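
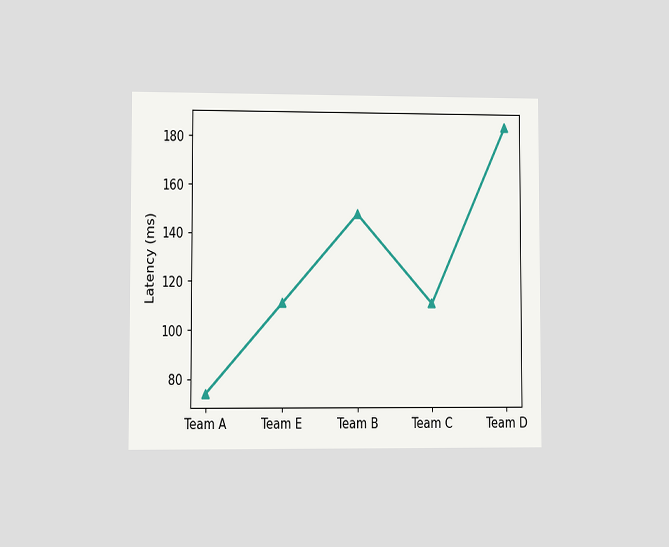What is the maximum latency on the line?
185ms

The chart is viewed at a slight angle. The highest point is at Team D, and reading across to the y-axis gives 185ms.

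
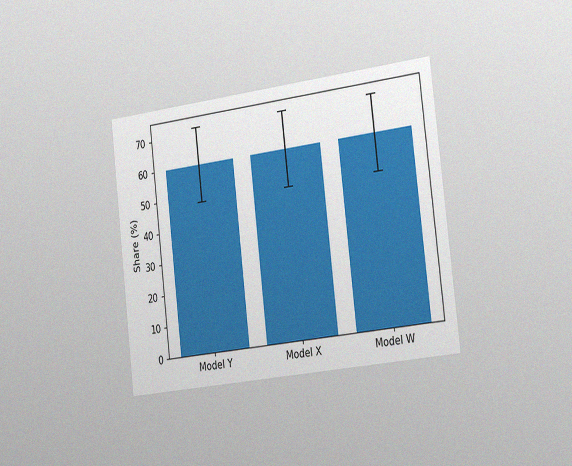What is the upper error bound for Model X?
72%

The chart is tilted about 7° counter-clockwise and viewed slightly from the right, with some photo noise. The Model X bar's upper whisker reaches 72%.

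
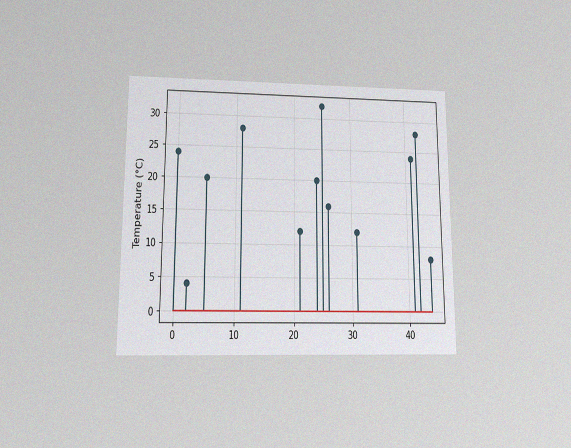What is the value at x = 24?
20°C

The chart is viewed slightly from below, with some photo noise. The stem at x=24 reaches 20°C.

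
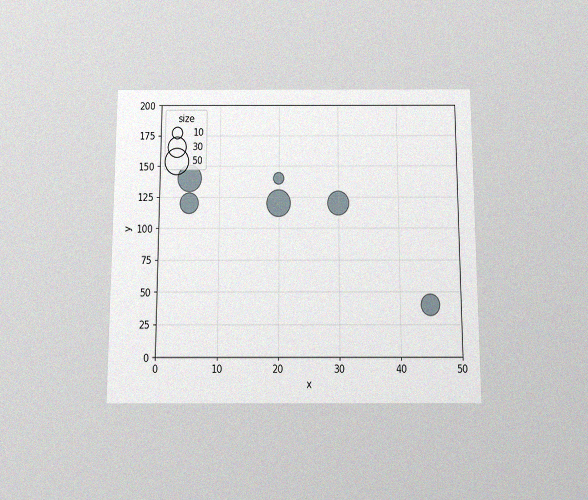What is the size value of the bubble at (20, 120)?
50

The chart is viewed slightly from below, with some photo noise. Matching the bubble at (20, 120) against the size legend gives 50.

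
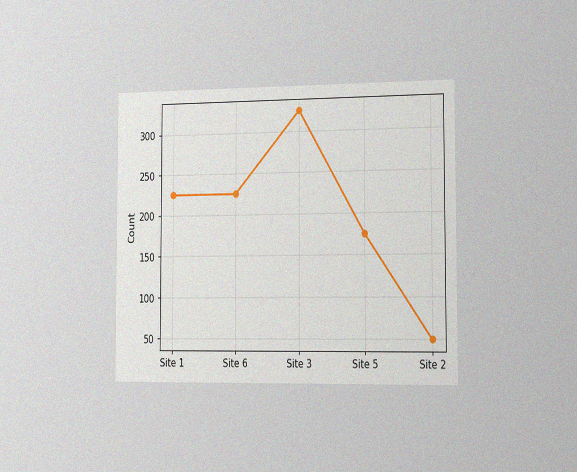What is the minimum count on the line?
50

The chart is viewed slightly from the right, with some photo noise. The lowest point is at Site 2, and reading across to the y-axis gives 50.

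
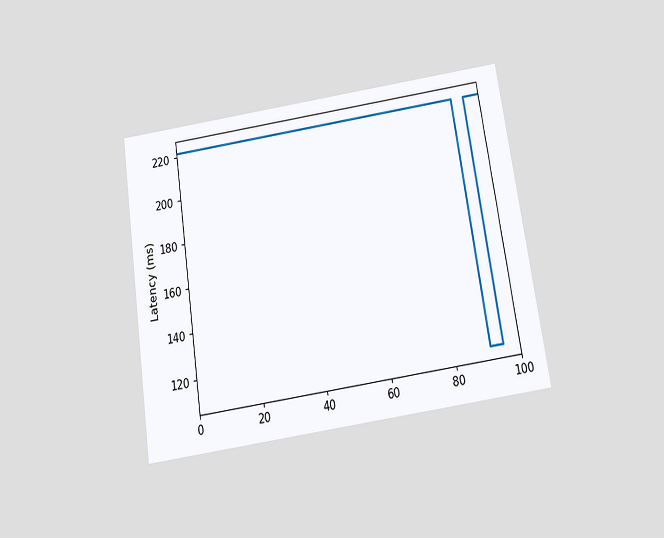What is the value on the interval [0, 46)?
222ms

The chart is tilted about 9° counter-clockwise and viewed slightly from below. On [0, 46) the step sits at 222ms.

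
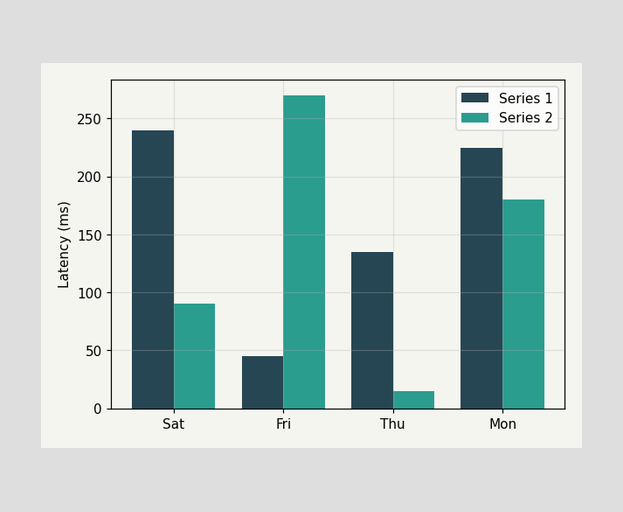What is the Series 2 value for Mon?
The Series 2 bar at Mon reaches 180ms on the y-axis.

180ms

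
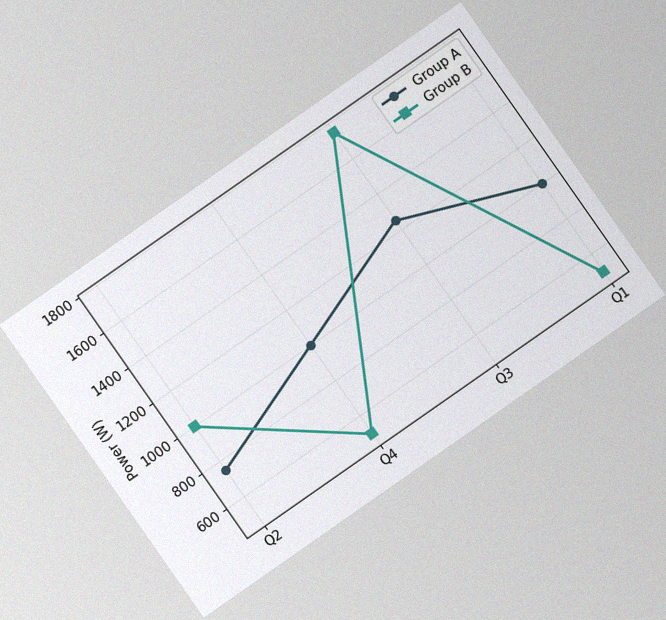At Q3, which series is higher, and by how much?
The chart is tilted about 35° counter-clockwise, with some photo noise. At Q3, Group B sits above the other line by 500W.

Group B, by 500W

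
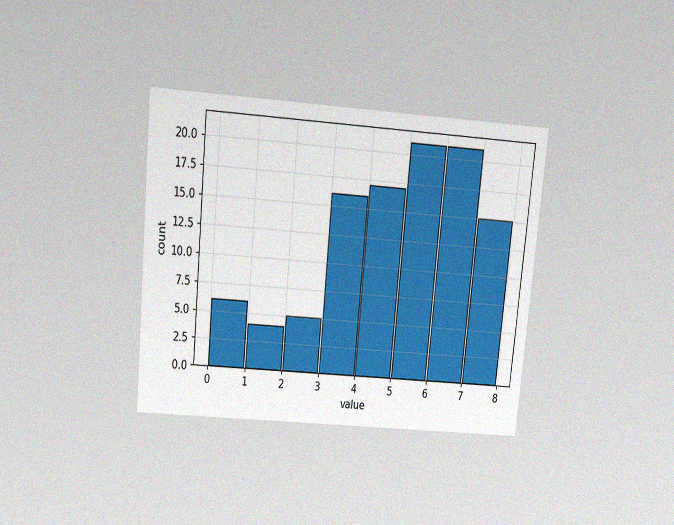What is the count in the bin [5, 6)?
The chart is tilted about 5° clockwise and viewed slightly from above, with some photo noise. The [5, 6) bin has height 21.

21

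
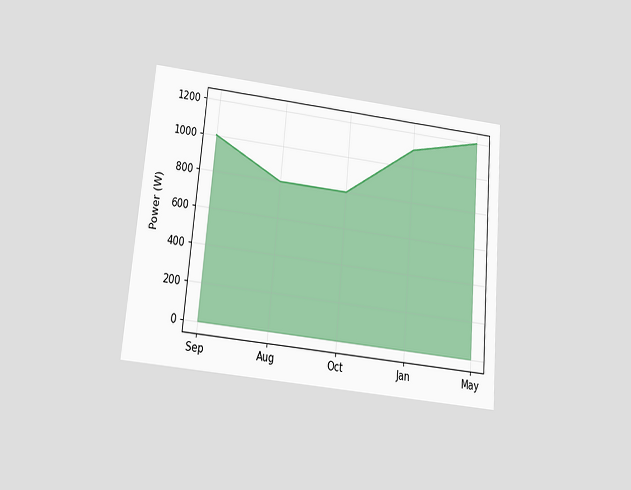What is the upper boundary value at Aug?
The chart is tilted about 5° clockwise and viewed slightly from below. At Aug the upper boundary is at 800W.

800W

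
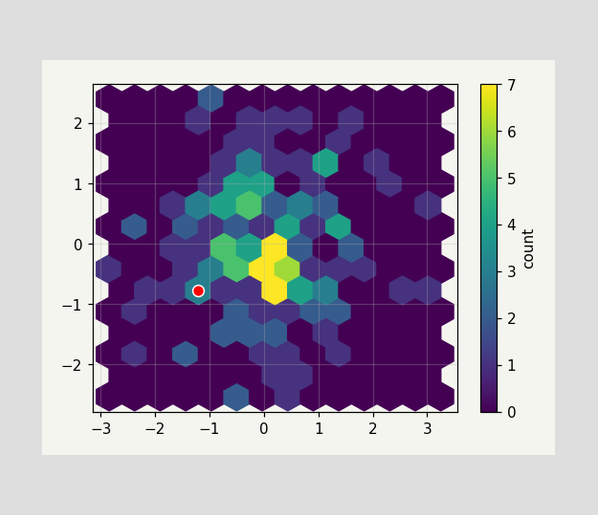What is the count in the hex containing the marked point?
The marked hex reads 3 on the colorbar.

3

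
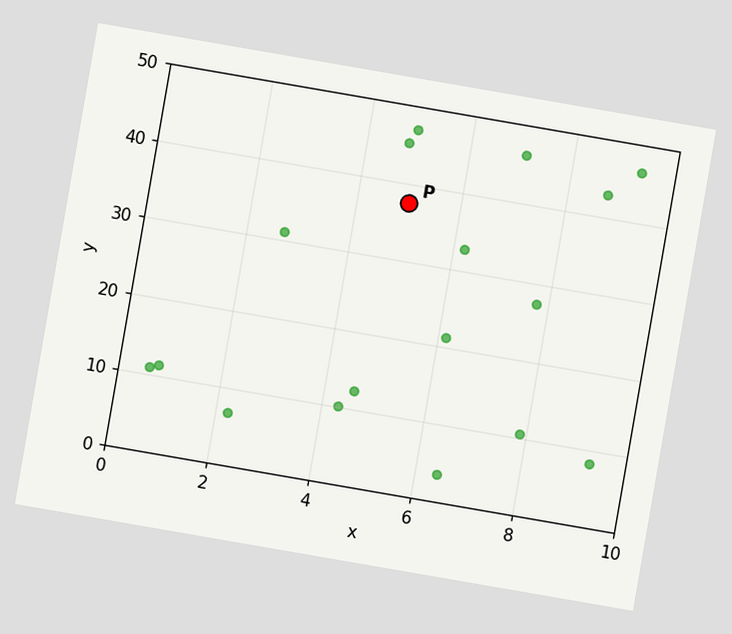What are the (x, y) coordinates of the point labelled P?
(5, 37.5)

The chart is tilted about 10° clockwise. Following the gridlines from P to each axis, P sits at (5, 37.5).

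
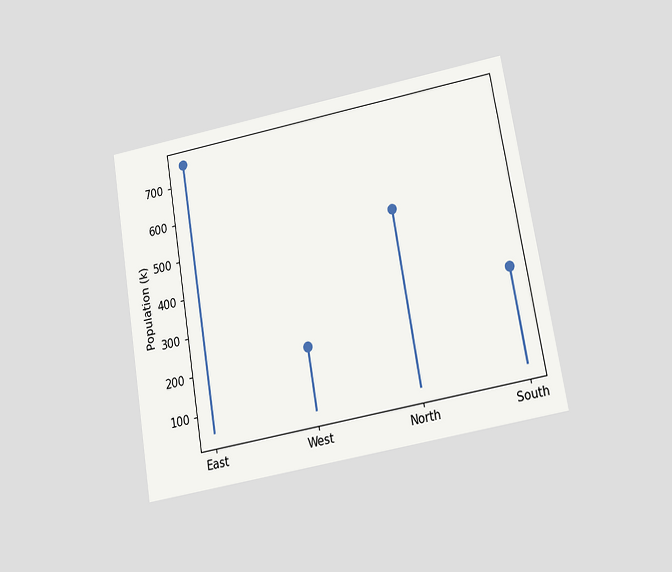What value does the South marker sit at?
The chart is tilted about 10° counter-clockwise and viewed slightly from below. The South marker sits at 294k.

294k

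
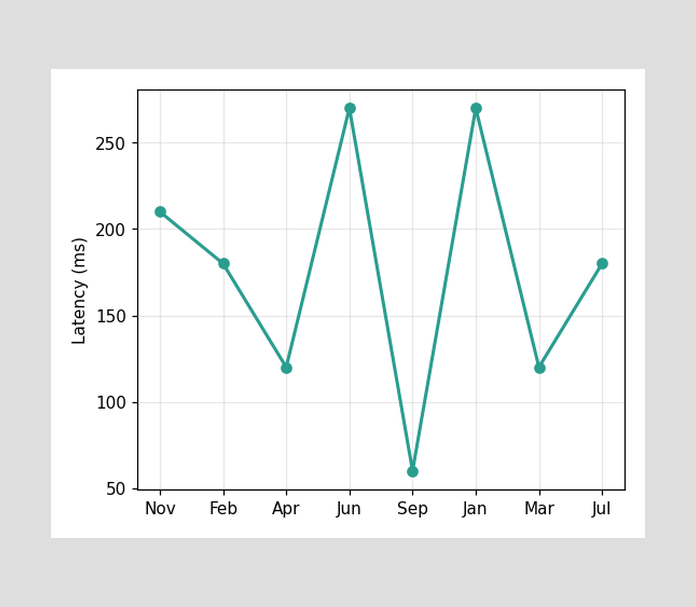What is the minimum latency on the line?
60ms

The lowest point is at Sep, and reading across to the y-axis gives 60ms.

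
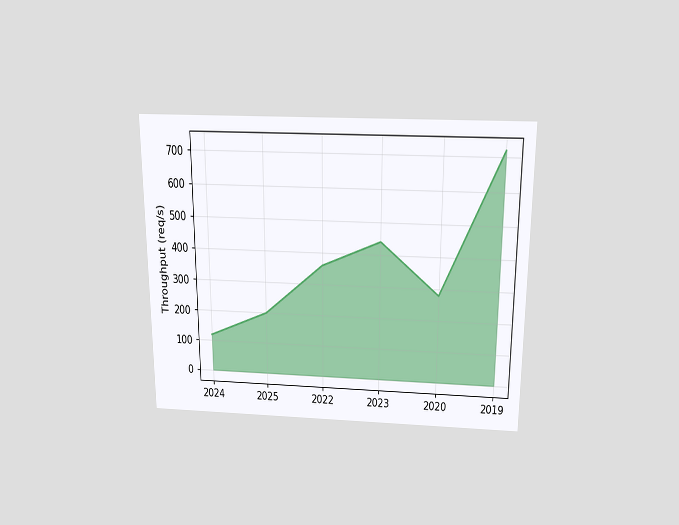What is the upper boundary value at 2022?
The chart is viewed slightly from above. At 2022 the upper boundary is at 360req/s.

360req/s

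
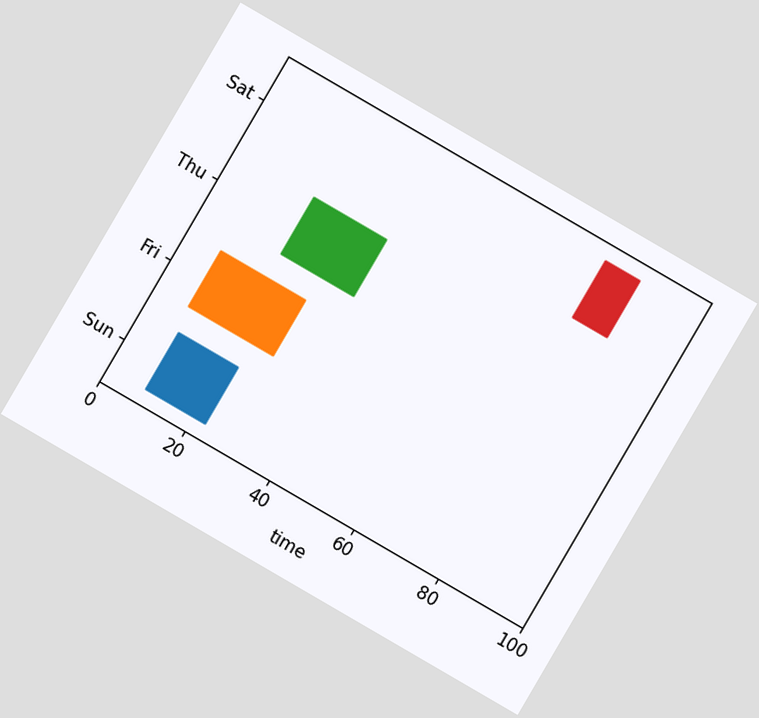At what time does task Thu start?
19

The chart is tilted about 30° clockwise. The Thu bar begins at t=19.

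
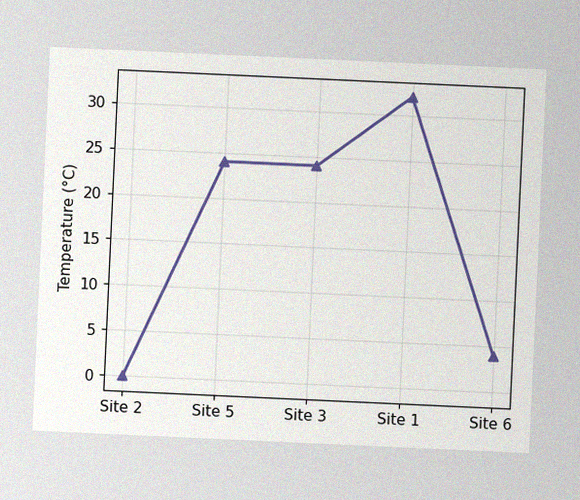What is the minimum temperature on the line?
The chart is tilted about 3° clockwise, with some photo noise. The lowest point is at Site 2, and reading across to the y-axis gives 0°C.

0°C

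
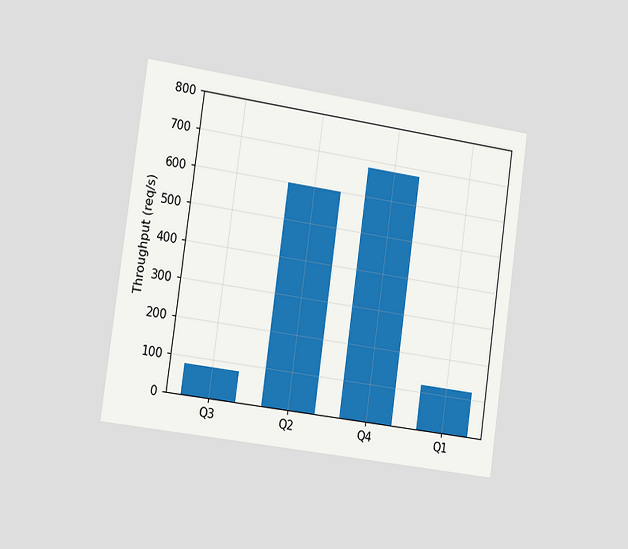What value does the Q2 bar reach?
The chart is tilted about 8° clockwise and viewed slightly from the left. Reading along the chart's y-axis, the Q2 bar reaches 600req/s.

600req/s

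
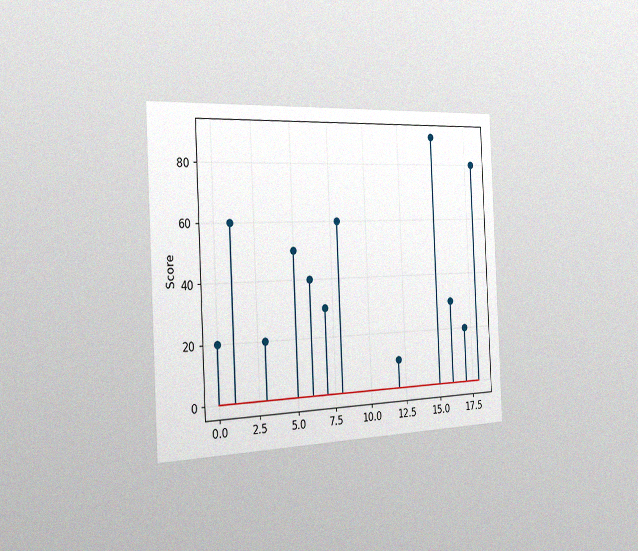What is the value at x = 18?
80

The chart is tilted about 3° counter-clockwise and viewed slightly from the left, with some photo noise. The stem at x=18 reaches 80.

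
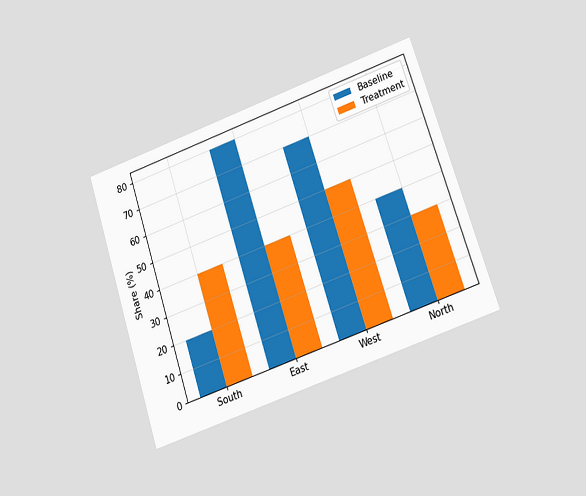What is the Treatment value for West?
The chart is tilted about 19° counter-clockwise and viewed at a slight angle. The Treatment bar at West reaches 50% on the y-axis.

50%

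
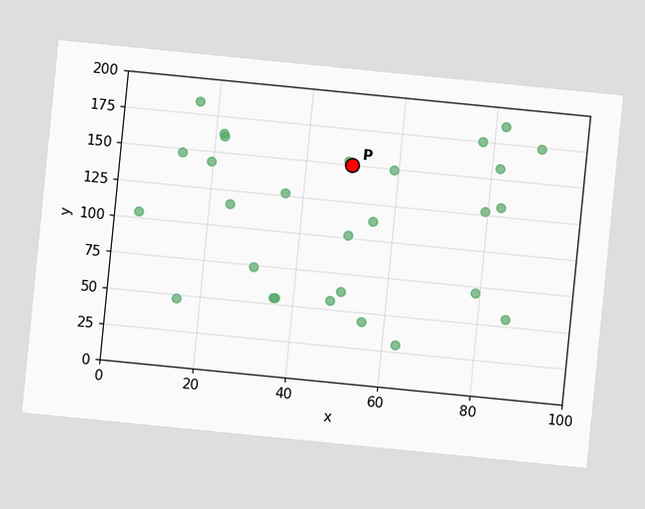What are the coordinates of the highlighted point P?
(50, 150)

The chart is tilted about 6° clockwise. Following the gridlines from P to each axis, P sits at (50, 150).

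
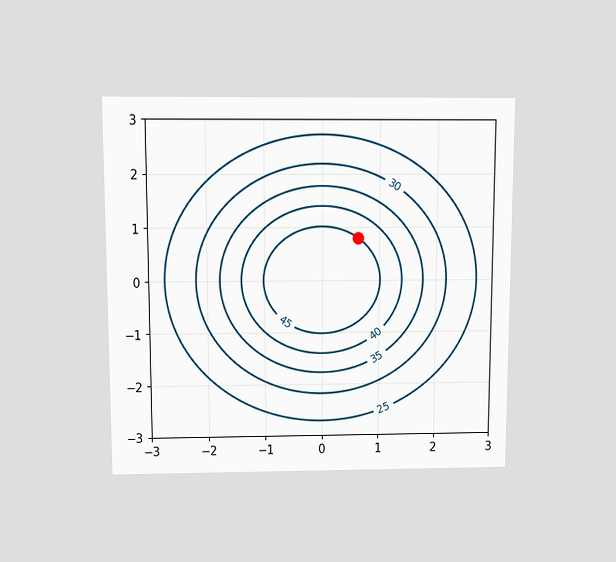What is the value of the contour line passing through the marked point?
The chart is viewed slightly from above. The marked point sits on the contour labelled 45.

45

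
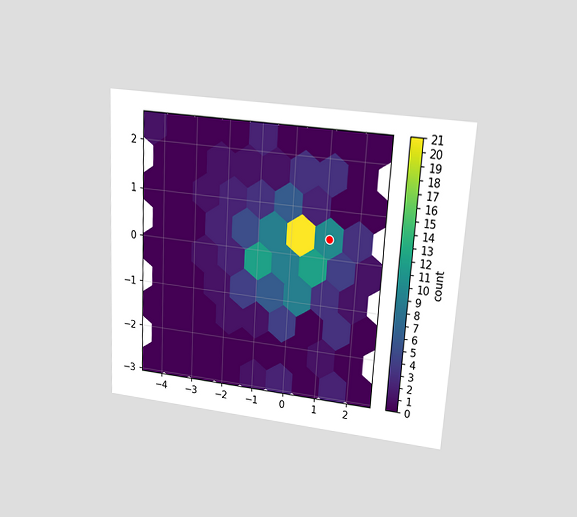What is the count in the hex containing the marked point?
10

The chart is tilted about 3° clockwise and viewed at a slight angle. The marked hex reads 10 on the colorbar.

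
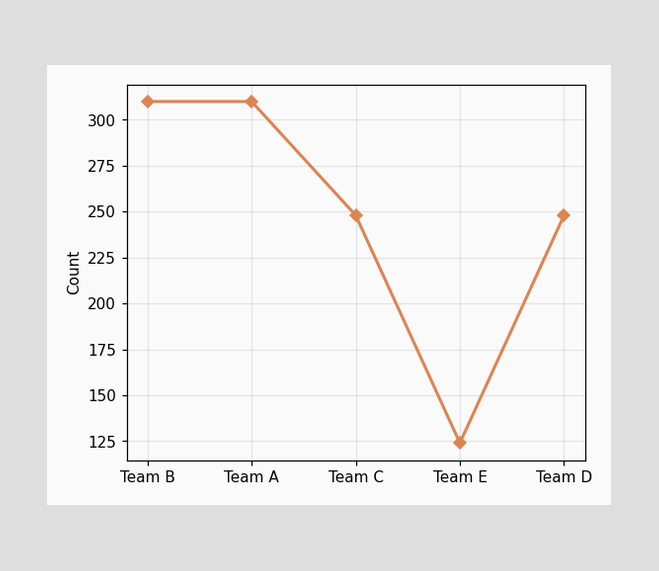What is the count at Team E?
124

At Team E, the line is at 124.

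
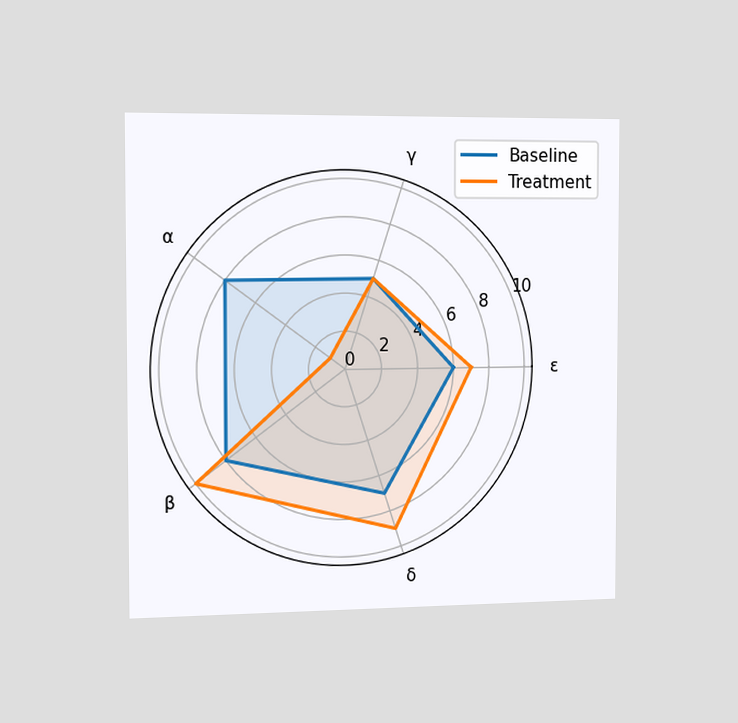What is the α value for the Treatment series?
1

The chart is viewed slightly from the left. On the α axis, Treatment reaches 1.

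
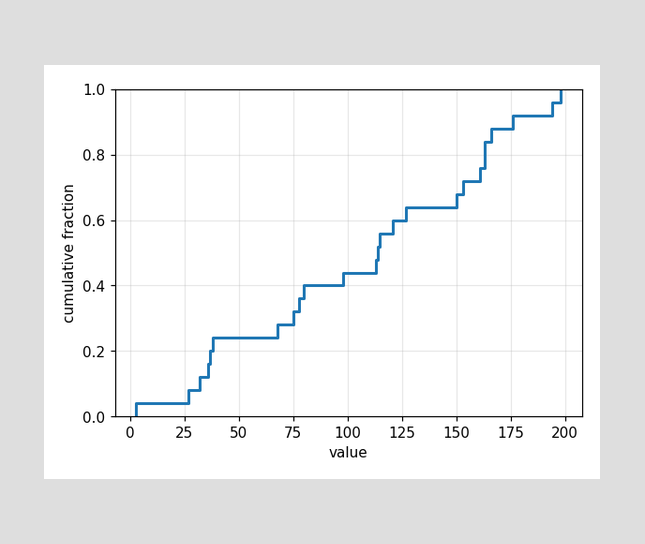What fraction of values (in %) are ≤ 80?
At x=80 the ECDF step is at 40%.

40%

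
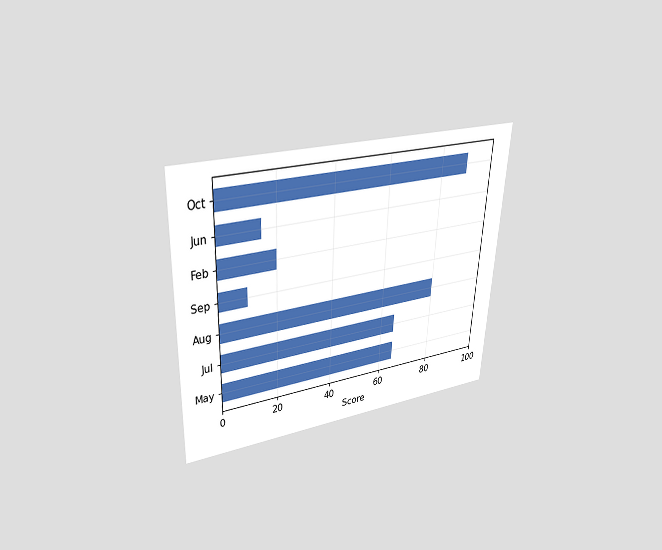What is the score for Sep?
10

The chart is tilted about 3° clockwise and viewed slightly from above. Reading along the chart's x-axis, the Sep bar reaches 10.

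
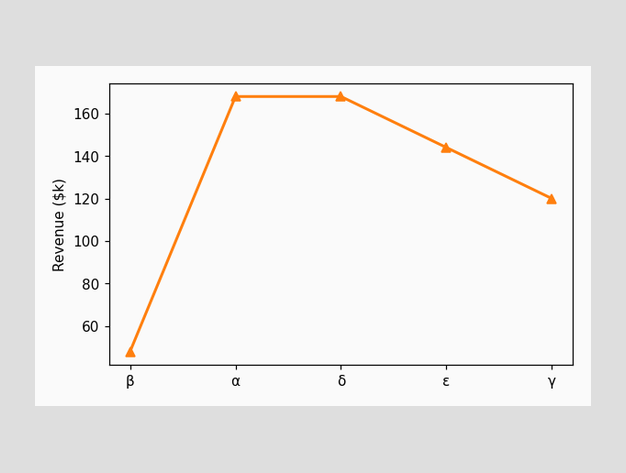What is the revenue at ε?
$144k

At ε, the line is at $144k.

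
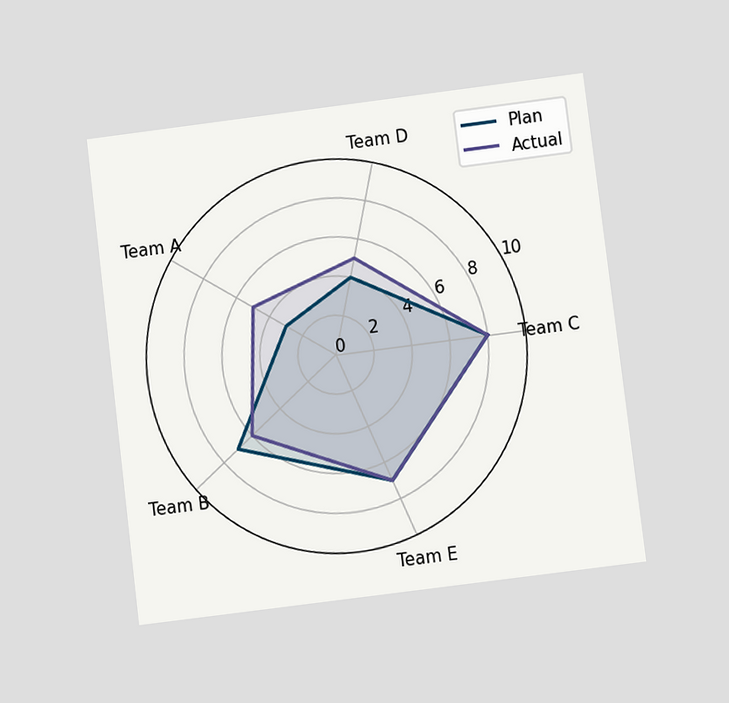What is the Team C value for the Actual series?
8

The chart is tilted about 7° counter-clockwise and viewed at a slight angle. On the Team C axis, Actual reaches 8.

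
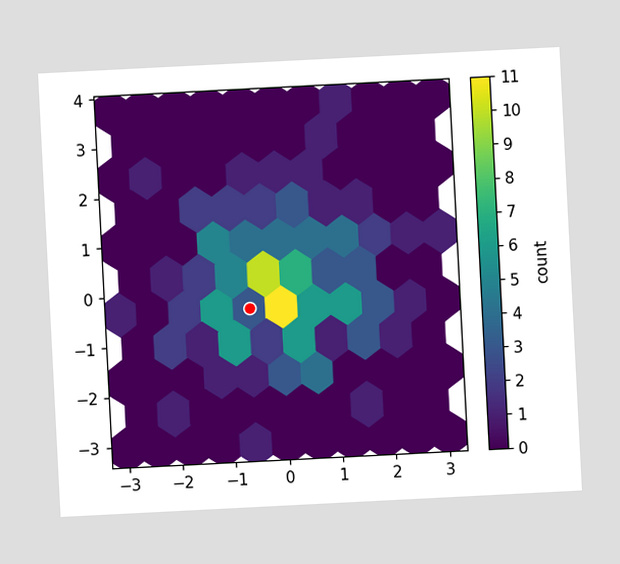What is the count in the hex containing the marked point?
3

The chart is tilted about 3° counter-clockwise. The marked hex reads 3 on the colorbar.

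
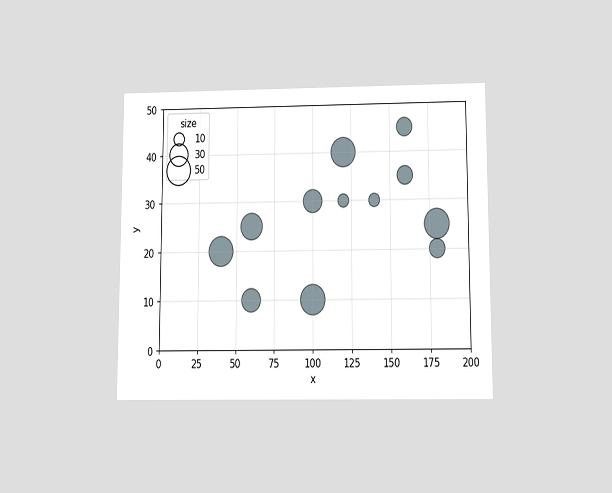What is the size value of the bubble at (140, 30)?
10

The chart is viewed slightly from below. Matching the bubble at (140, 30) against the size legend gives 10.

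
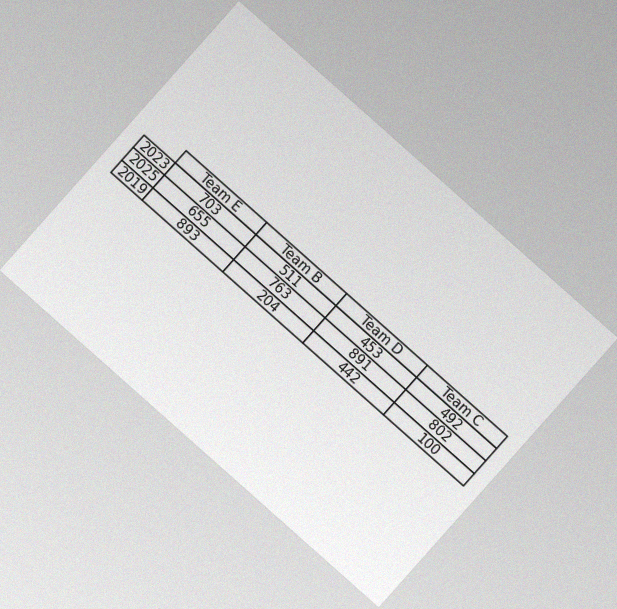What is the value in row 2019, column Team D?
442

The chart is tilted about 42° clockwise, with some photo noise. The (2019, Team D) cell reads 442.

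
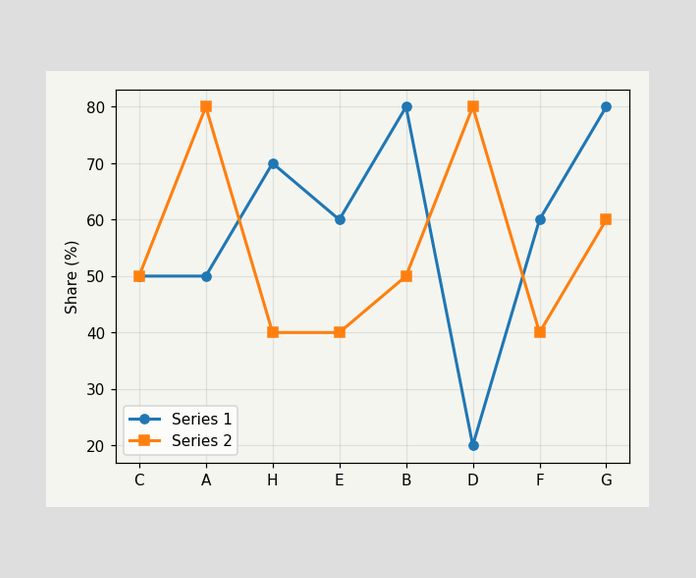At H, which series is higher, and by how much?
Series 1, by 30%

At H, Series 1 sits above the other line by 30%.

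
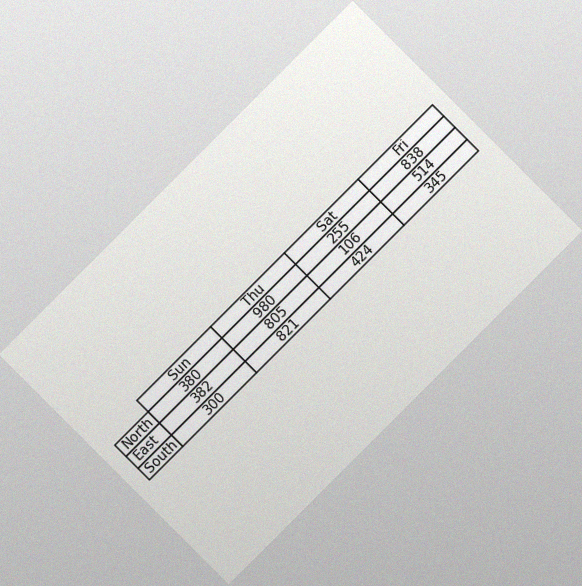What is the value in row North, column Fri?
The chart is tilted about 45° counter-clockwise, with some photo noise. The (North, Fri) cell reads 838.

838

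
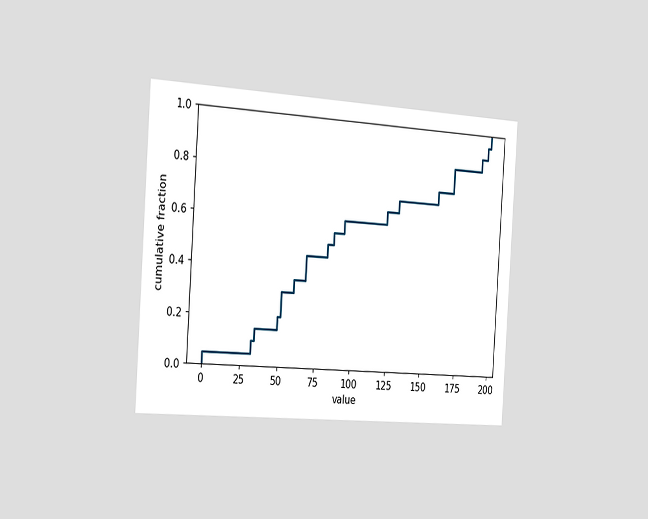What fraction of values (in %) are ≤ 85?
55%

The chart is tilted about 4° clockwise and viewed slightly from the left. At x=85 the ECDF step is at 55%.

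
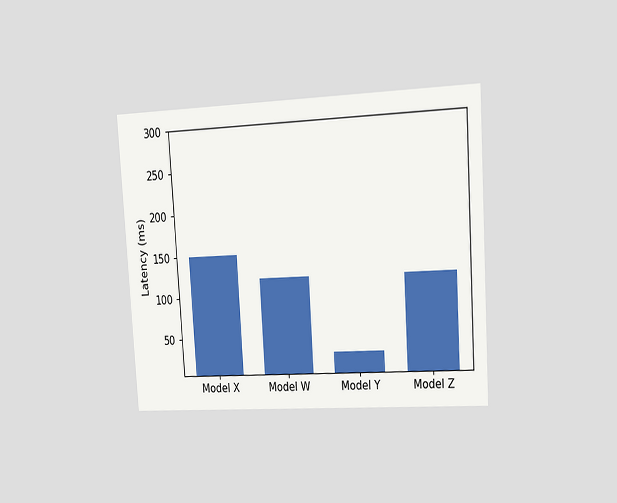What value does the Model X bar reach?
The chart is tilted about 4° counter-clockwise and viewed slightly from the right. Reading along the chart's y-axis, the Model X bar reaches 150ms.

150ms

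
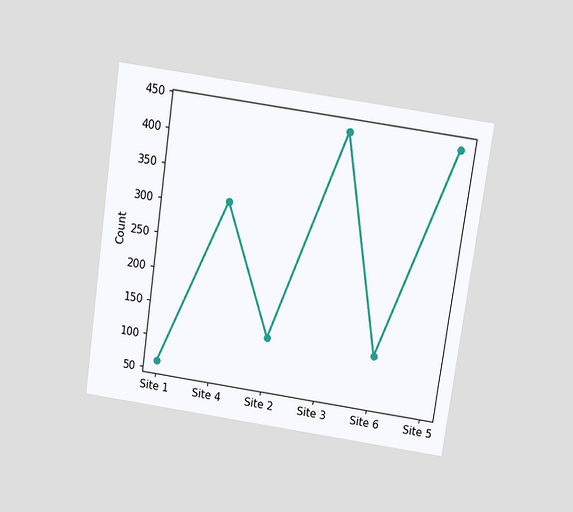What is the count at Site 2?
The chart is tilted about 8° clockwise and viewed slightly from above. At Site 2, the line is at 124.

124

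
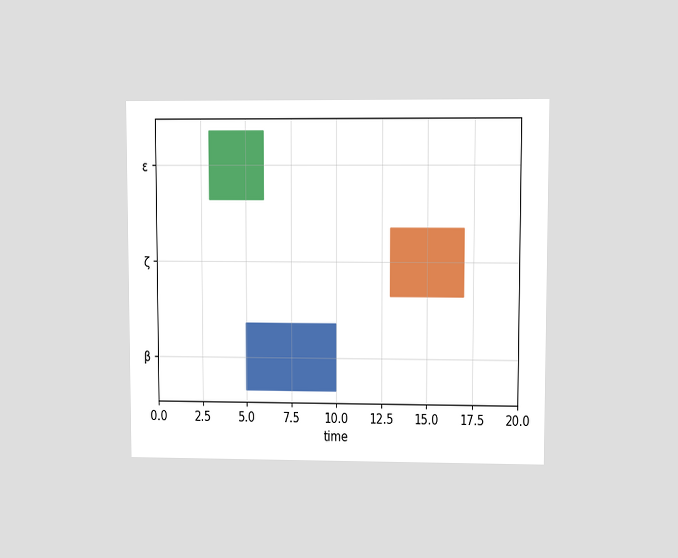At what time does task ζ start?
The chart is viewed at a slight angle. The ζ bar begins at t=13.

13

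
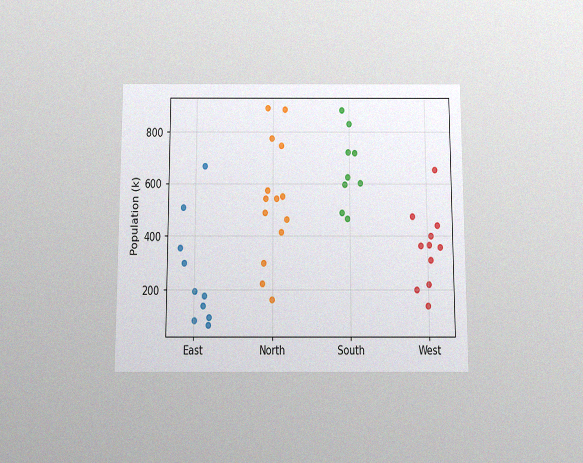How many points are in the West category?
The chart is viewed slightly from below, with some photo noise. Counting the markers in the West column gives 11.

11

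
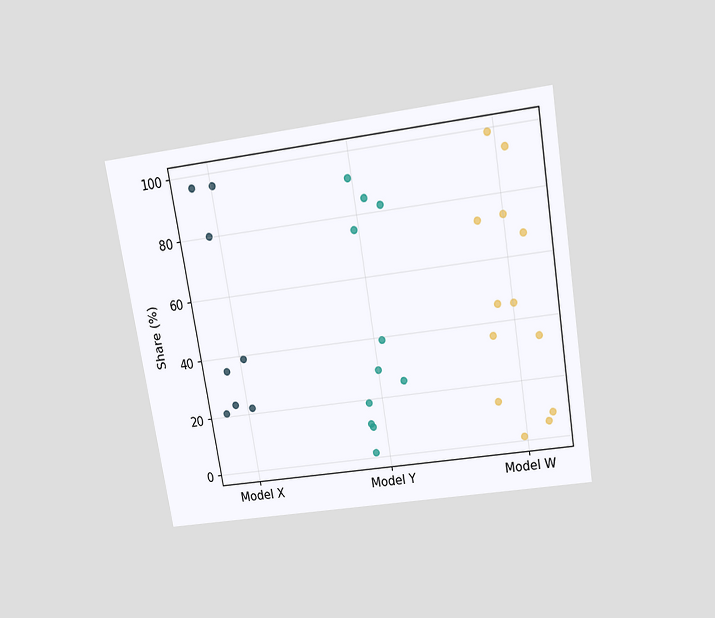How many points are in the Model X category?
The chart is tilted about 9° counter-clockwise and viewed slightly from above. Counting the markers in the Model X column gives 8.

8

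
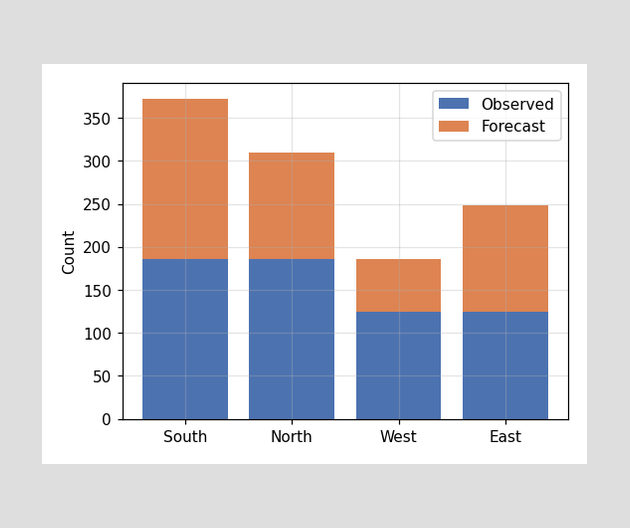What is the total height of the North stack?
310

The North stack's top reaches 310 on the y-axis.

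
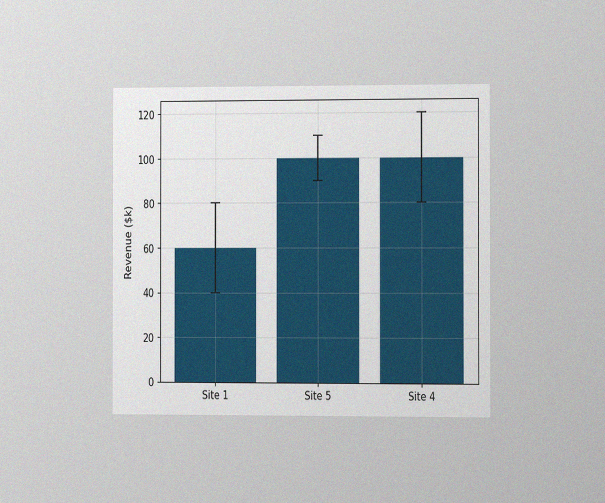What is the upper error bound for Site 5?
$110k

The chart is viewed slightly from the right, with some photo noise. The Site 5 bar's upper whisker reaches $110k.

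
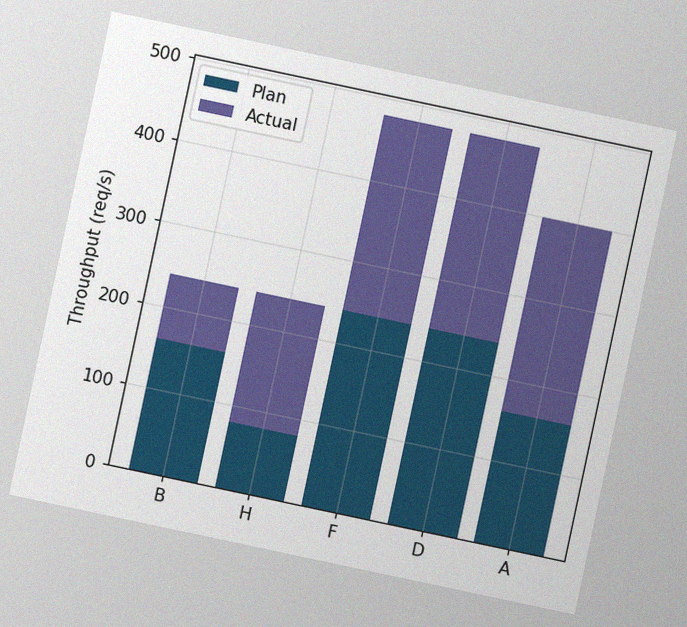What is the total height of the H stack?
240req/s

The chart is tilted about 12° clockwise, with some photo noise. The H stack's top reaches 240req/s on the y-axis.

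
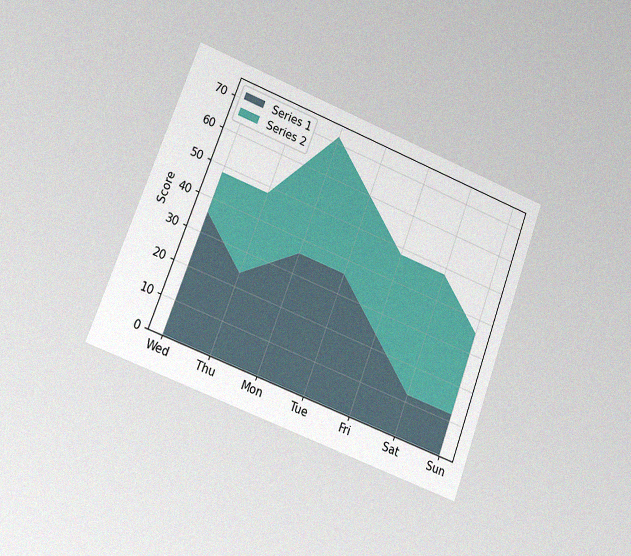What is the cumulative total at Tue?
The chart is tilted about 21° clockwise and viewed at a slight angle, with some photo noise. The stacked total at Tue reaches 60.

60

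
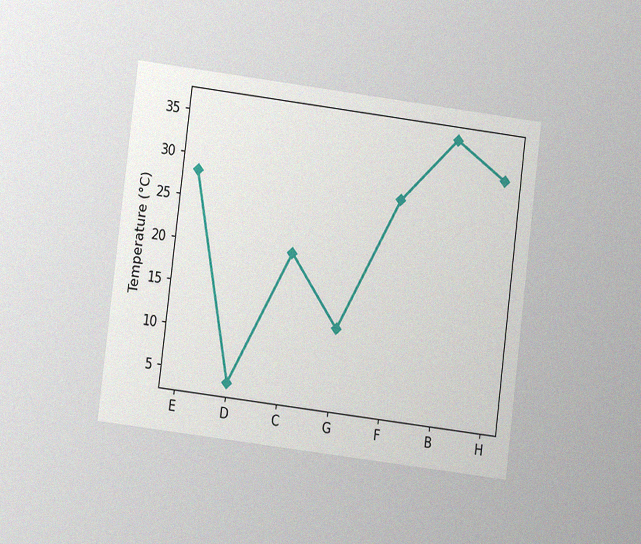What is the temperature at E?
The chart is tilted about 7° clockwise and viewed at a slight angle, with some photo noise. At E, the line is at 28°C.

28°C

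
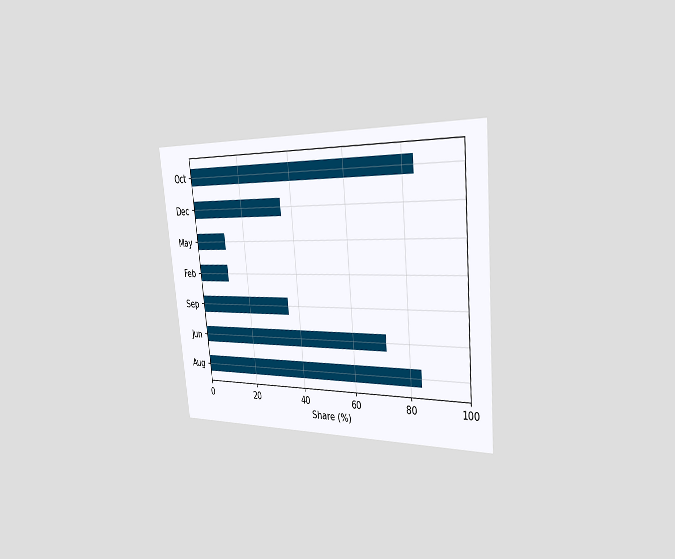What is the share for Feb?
12%

The chart is tilted about 5° counter-clockwise and viewed slightly from the right. Reading along the chart's x-axis, the Feb bar reaches 12%.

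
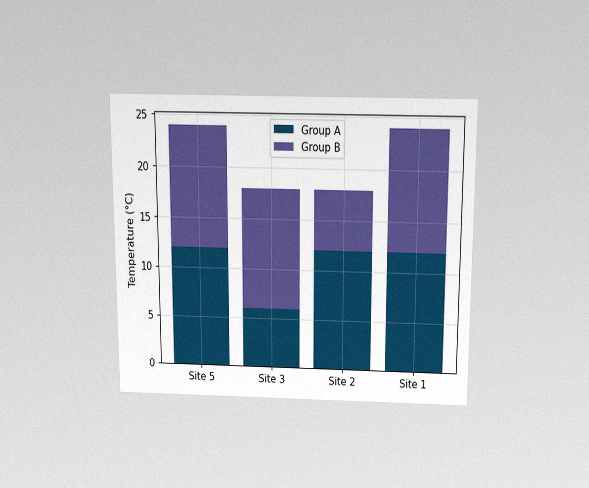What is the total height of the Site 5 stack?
The chart is viewed slightly from above, with some photo noise. The Site 5 stack's top reaches 24°C on the y-axis.

24°C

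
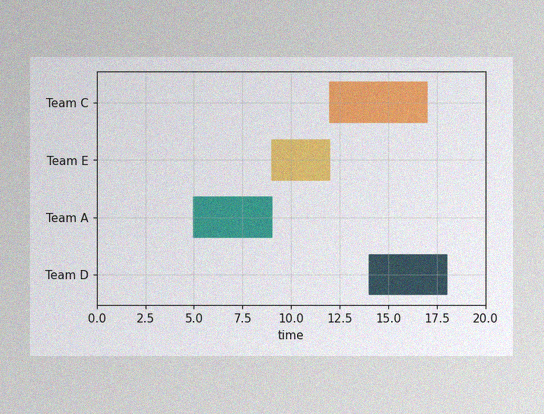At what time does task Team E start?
The image has some photo noise and uneven lighting. The Team E bar begins at t=9.

9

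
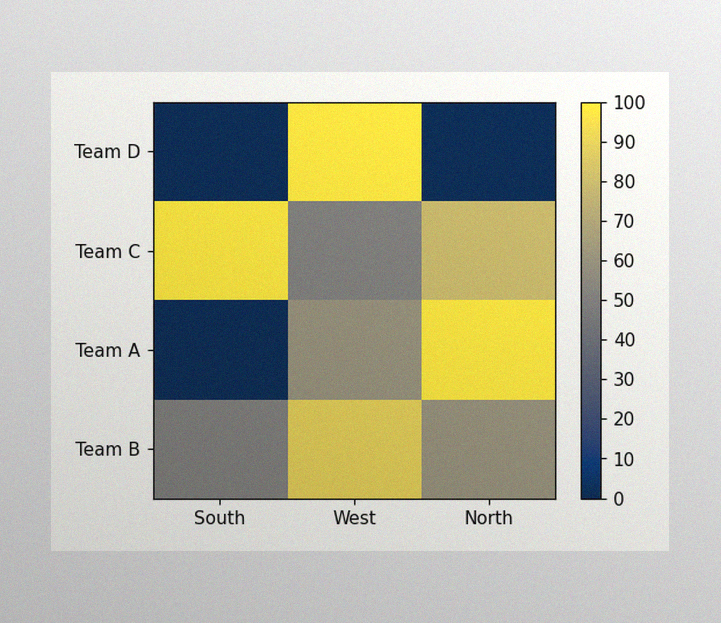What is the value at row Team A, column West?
60

The image has some photo noise and uneven lighting. Matching cell (Team A, West) against the colorbar gives 60.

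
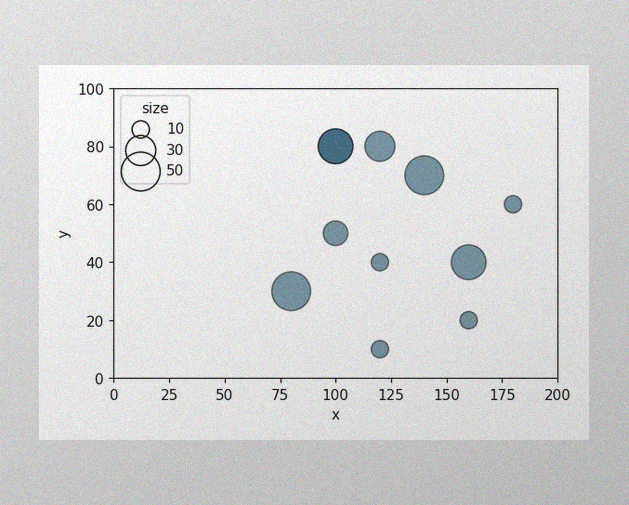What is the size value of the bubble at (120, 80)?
The image has some photo noise and uneven lighting. Matching the bubble at (120, 80) against the size legend gives 30.

30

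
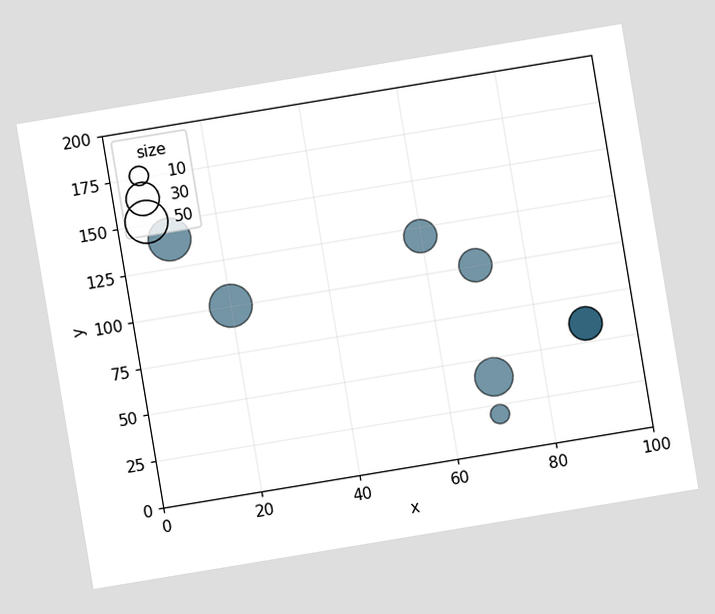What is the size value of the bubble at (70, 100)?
30

The chart is tilted about 9° counter-clockwise. Matching the bubble at (70, 100) against the size legend gives 30.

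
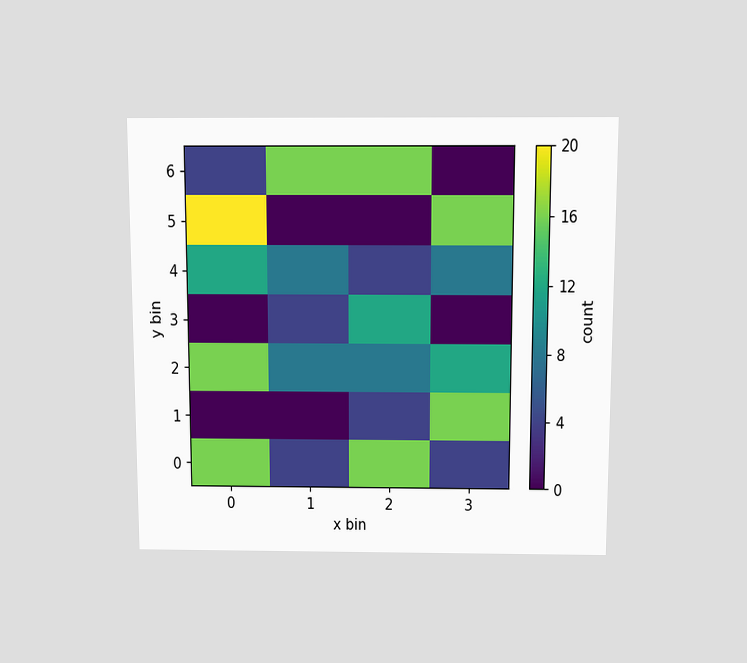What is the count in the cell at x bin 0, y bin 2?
16

The chart is viewed slightly from above. Matching the cell (0, 2) against the colorbar gives 16.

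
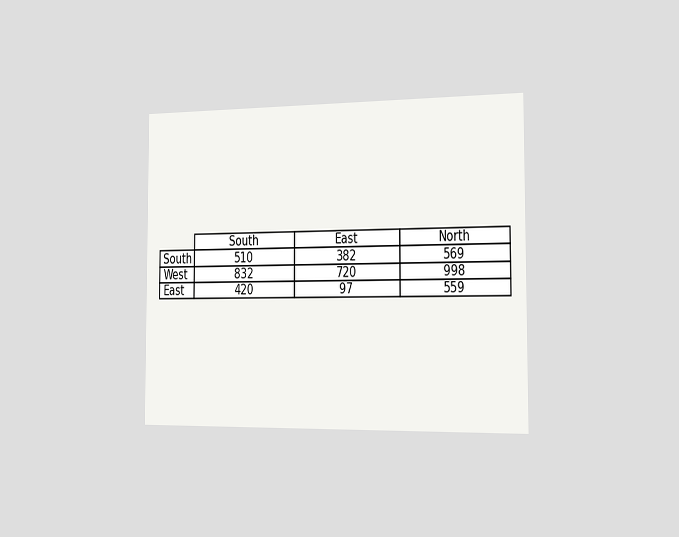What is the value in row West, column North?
The chart is viewed slightly from the right. The (West, North) cell reads 998.

998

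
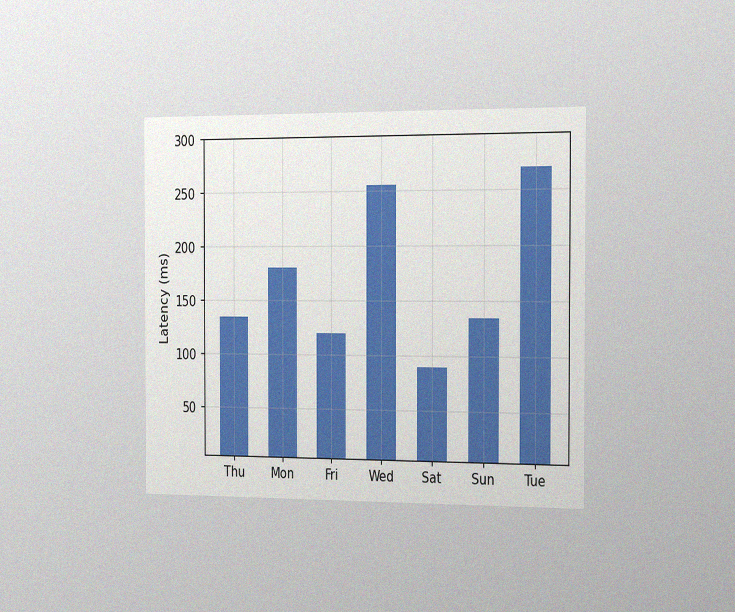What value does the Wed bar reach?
255ms

The chart is viewed slightly from the right, with some photo noise. Reading along the chart's y-axis, the Wed bar reaches 255ms.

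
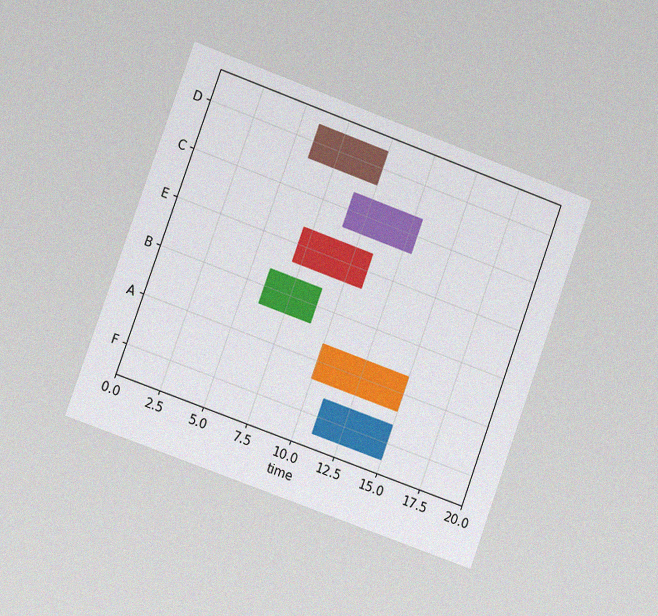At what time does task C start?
9

The chart is tilted about 20° clockwise and viewed slightly from the left, with some photo noise. The C bar begins at t=9.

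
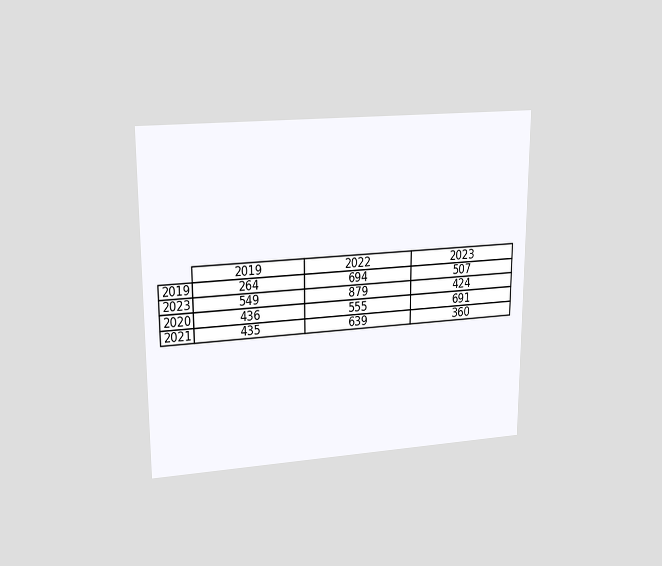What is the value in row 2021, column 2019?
435

The chart is viewed at a slight angle. The (2021, 2019) cell reads 435.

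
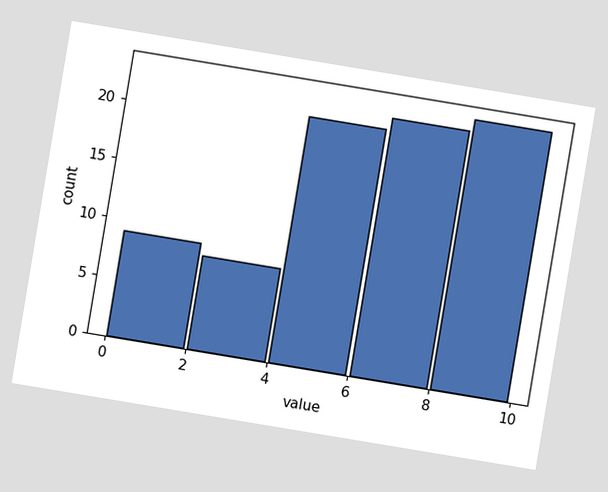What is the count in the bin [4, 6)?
The chart is tilted about 9° clockwise. The [4, 6) bin has height 21.

21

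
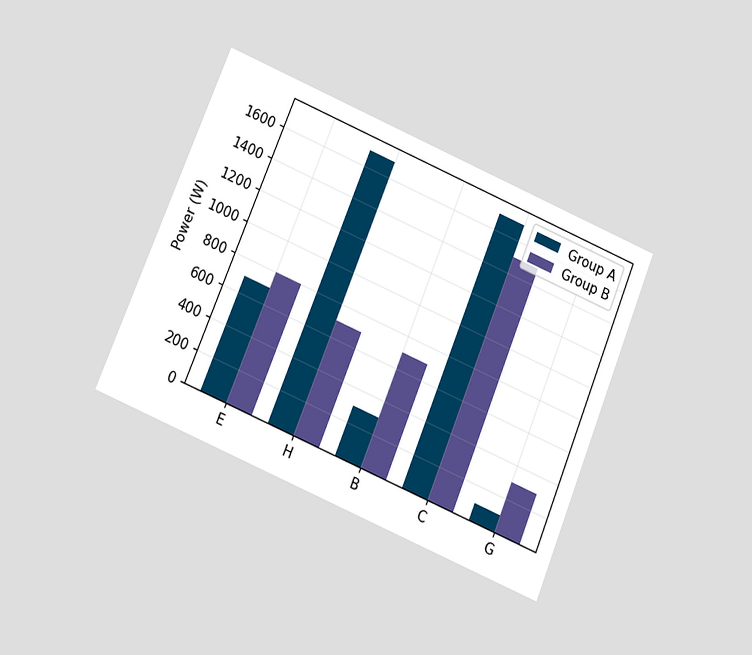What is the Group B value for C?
The chart is tilted about 23° clockwise and viewed at a slight angle. The Group B bar at C reaches 1500W on the y-axis.

1500W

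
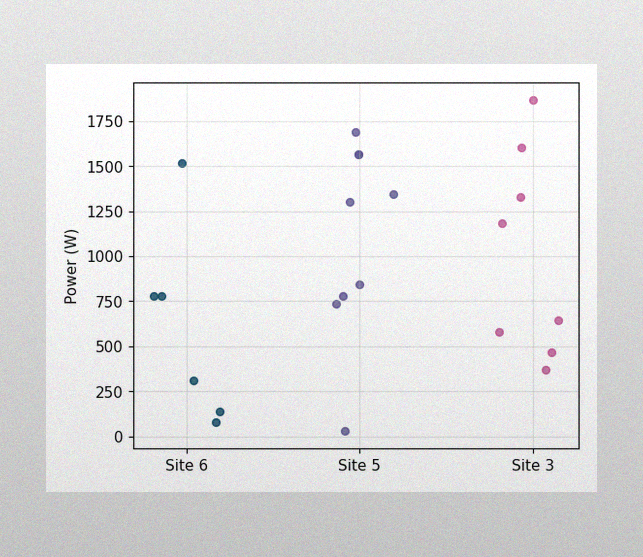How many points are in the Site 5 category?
The image has some photo noise and uneven lighting. Counting the markers in the Site 5 column gives 9.

9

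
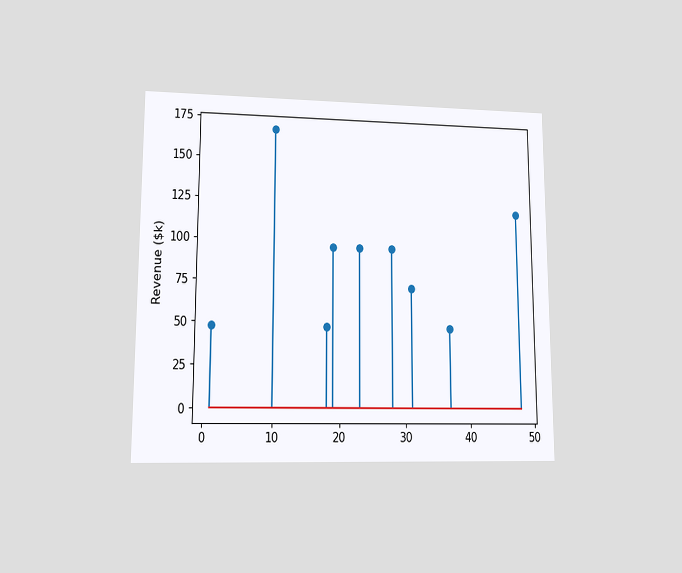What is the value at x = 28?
$96k

The chart is viewed at a slight angle. The stem at x=28 reaches $96k.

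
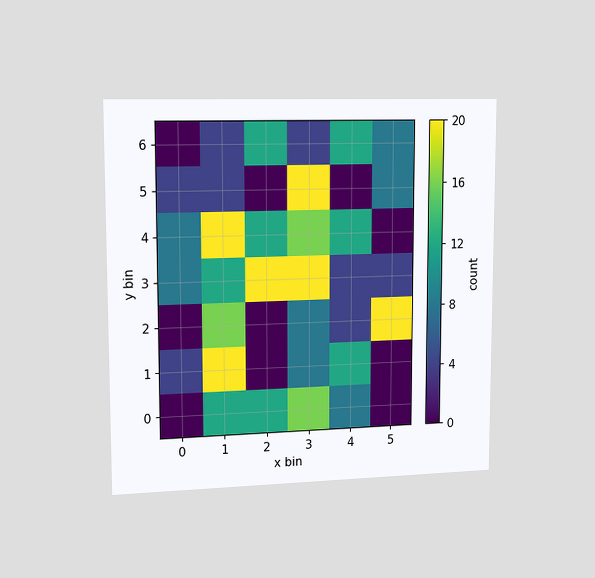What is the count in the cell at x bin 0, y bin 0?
0

The chart is viewed slightly from the left. Matching the cell (0, 0) against the colorbar gives 0.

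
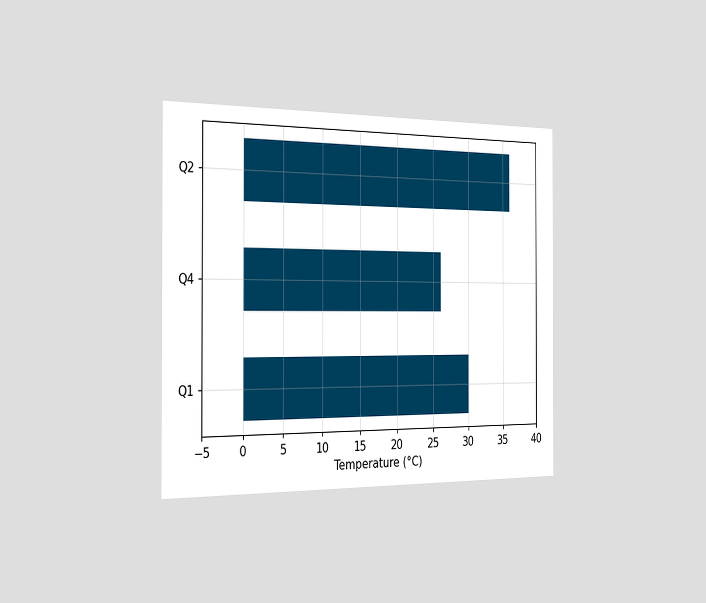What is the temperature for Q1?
The chart is viewed slightly from the left. Reading along the chart's x-axis, the Q1 bar reaches 30°C.

30°C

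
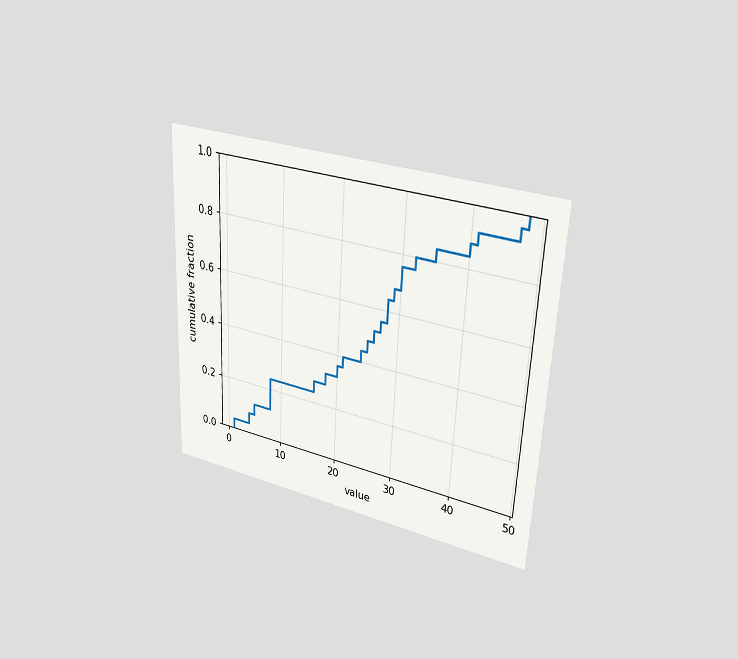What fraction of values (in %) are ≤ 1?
4%

The chart is tilted about 3° clockwise and viewed at a slight angle. At x=1 the ECDF step is at 4%.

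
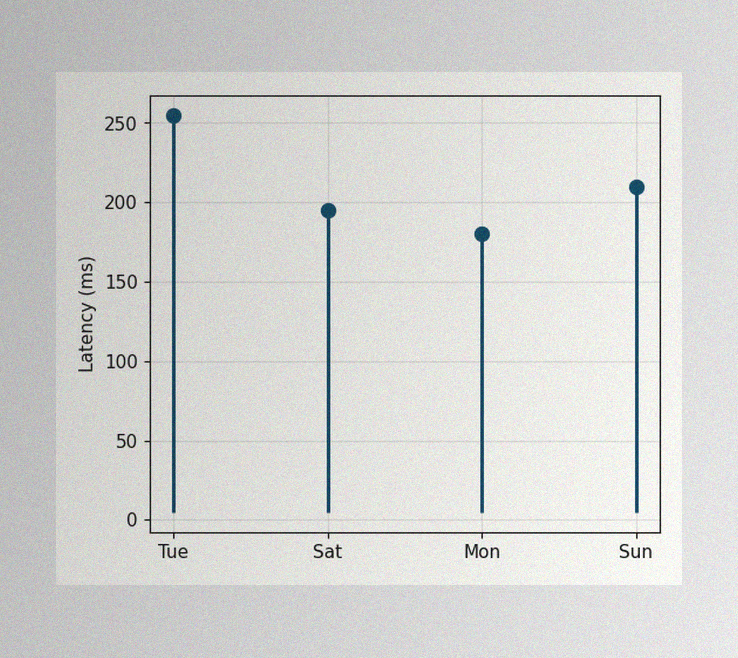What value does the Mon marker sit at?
The image has some photo noise and uneven lighting. The Mon marker sits at 180ms.

180ms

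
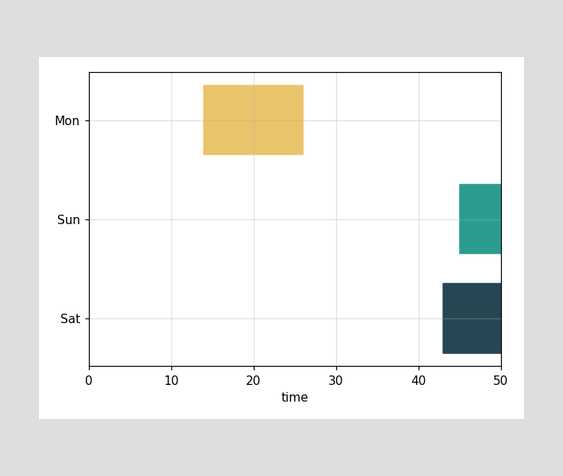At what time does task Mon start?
14

The Mon bar begins at t=14.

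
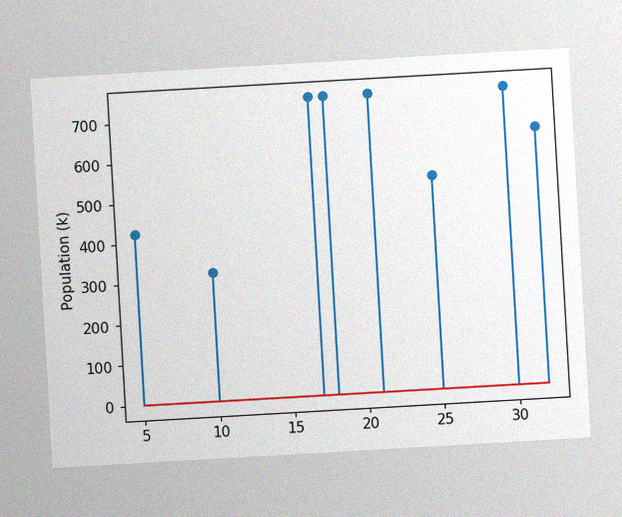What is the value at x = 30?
742k

The chart is tilted about 3° counter-clockwise, with some photo noise. The stem at x=30 reaches 742k.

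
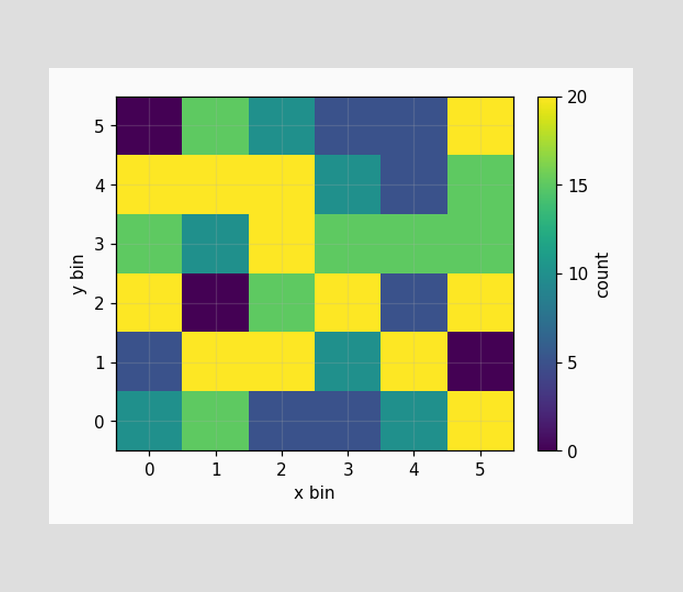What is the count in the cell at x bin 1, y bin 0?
15

Matching the cell (1, 0) against the colorbar gives 15.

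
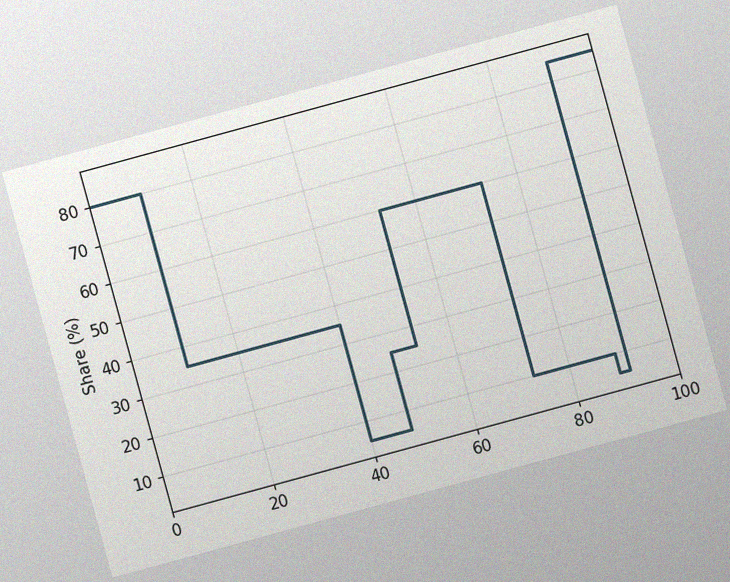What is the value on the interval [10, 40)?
35%

The chart is tilted about 15° counter-clockwise, with some photo noise. On [10, 40) the step sits at 35%.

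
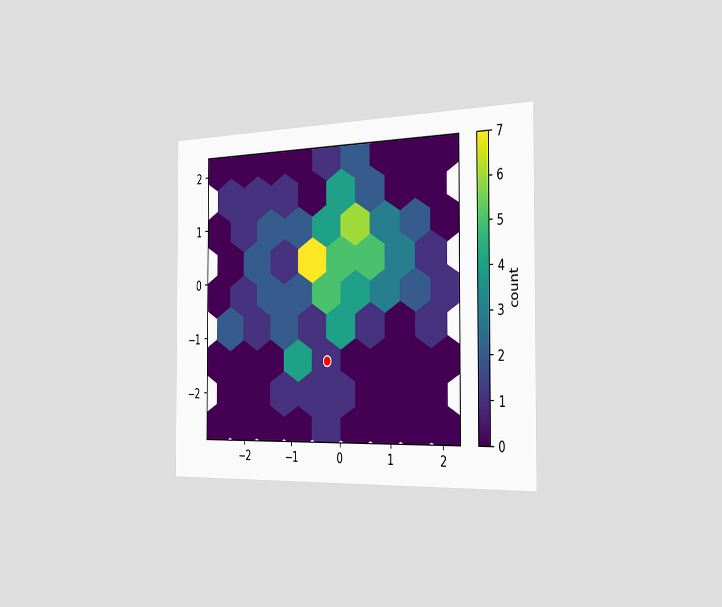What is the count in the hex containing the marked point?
1

The chart is viewed slightly from the right. The marked hex reads 1 on the colorbar.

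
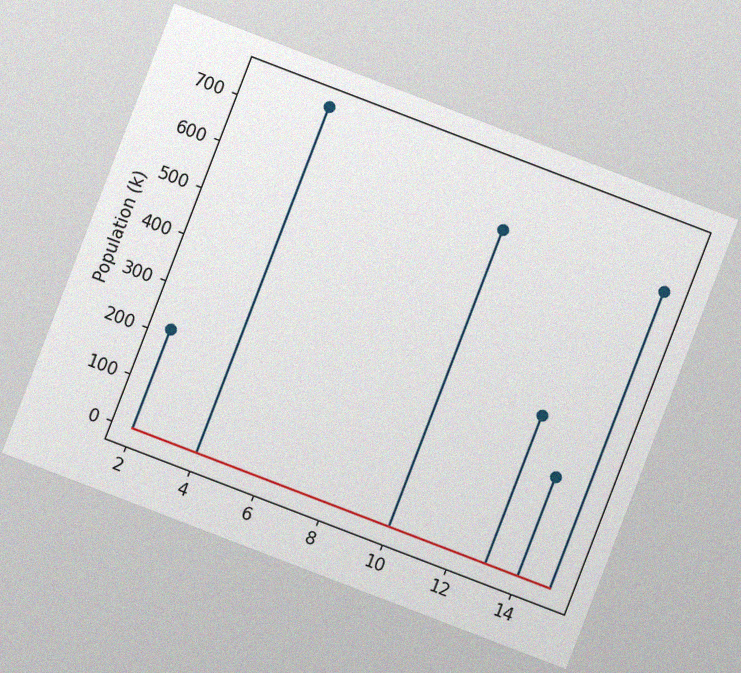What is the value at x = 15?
The chart is tilted about 21° clockwise, with some photo noise. The stem at x=15 reaches 636k.

636k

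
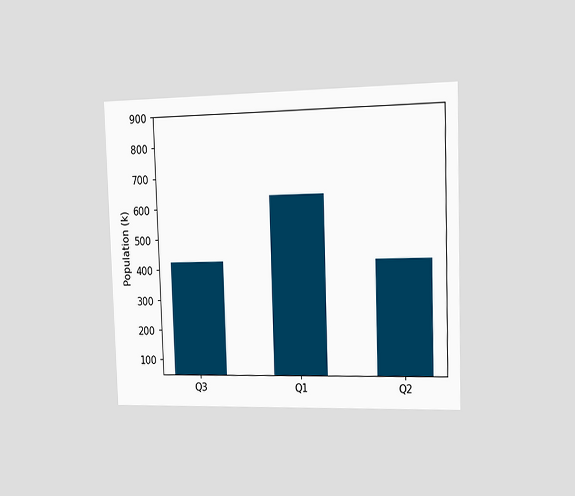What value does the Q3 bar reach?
The chart is viewed slightly from the right. Reading along the chart's y-axis, the Q3 bar reaches 424k.

424k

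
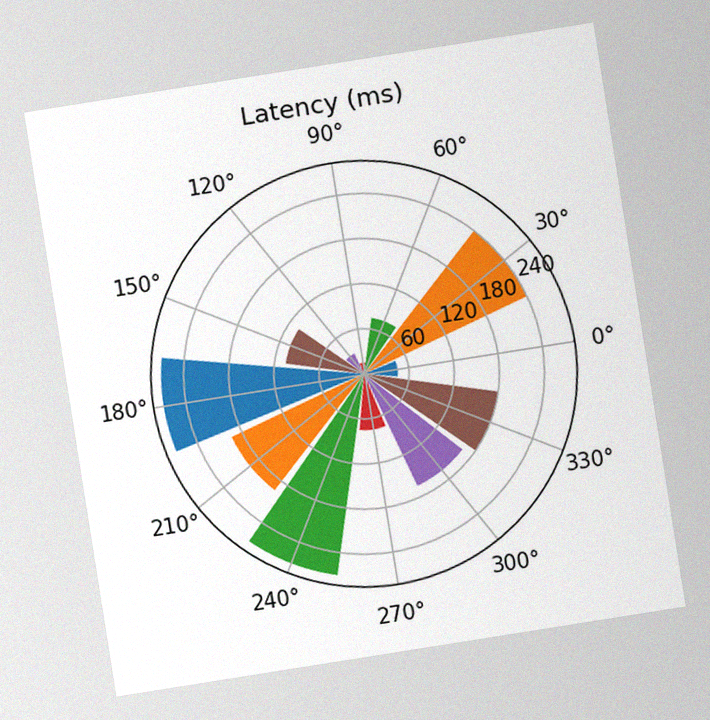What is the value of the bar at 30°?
240ms

The chart is tilted about 9° counter-clockwise, with some photo noise. The bar at 30° reaches 240ms on the radial axis.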